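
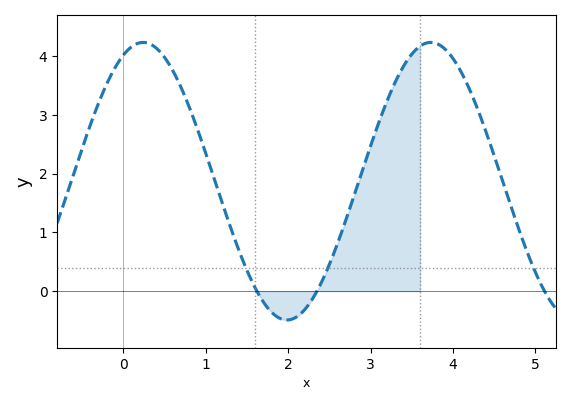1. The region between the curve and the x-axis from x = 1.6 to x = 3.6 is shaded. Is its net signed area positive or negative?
positive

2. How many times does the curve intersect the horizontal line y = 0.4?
3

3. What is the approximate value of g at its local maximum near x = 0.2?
4.2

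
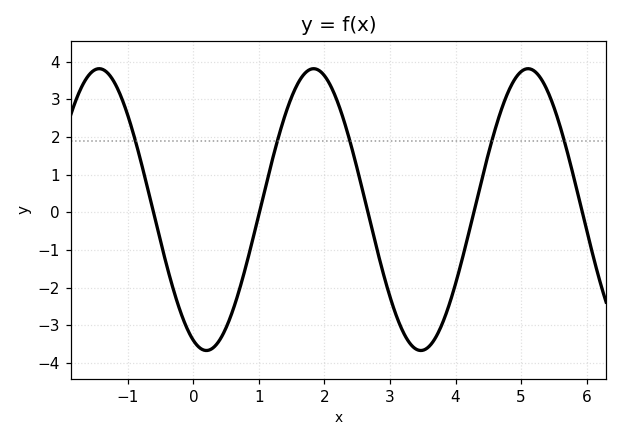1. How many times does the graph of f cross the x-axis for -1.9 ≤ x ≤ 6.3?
5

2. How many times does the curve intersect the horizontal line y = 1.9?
5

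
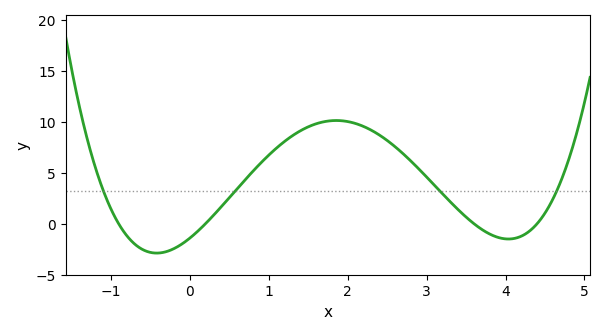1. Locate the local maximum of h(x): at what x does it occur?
1.86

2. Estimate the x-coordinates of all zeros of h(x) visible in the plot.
-0.9, 0.2, 3.6, 4.4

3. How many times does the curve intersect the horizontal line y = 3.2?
4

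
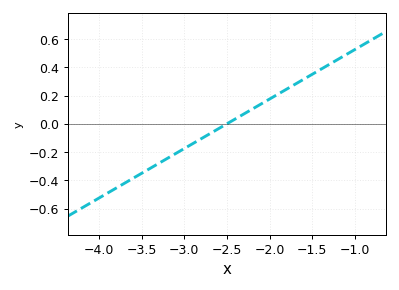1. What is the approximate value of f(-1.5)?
0.36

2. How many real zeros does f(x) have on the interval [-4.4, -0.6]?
1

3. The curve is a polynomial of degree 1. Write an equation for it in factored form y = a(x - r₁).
y = 0.35(x + 2.5)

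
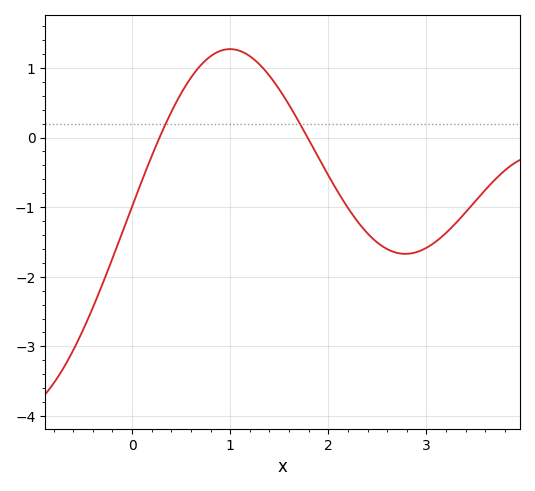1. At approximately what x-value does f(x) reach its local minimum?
2.8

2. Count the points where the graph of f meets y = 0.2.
2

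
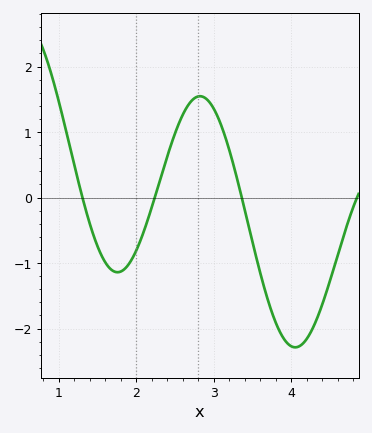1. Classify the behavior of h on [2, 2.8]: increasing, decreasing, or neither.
increasing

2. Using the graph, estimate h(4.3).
-1.9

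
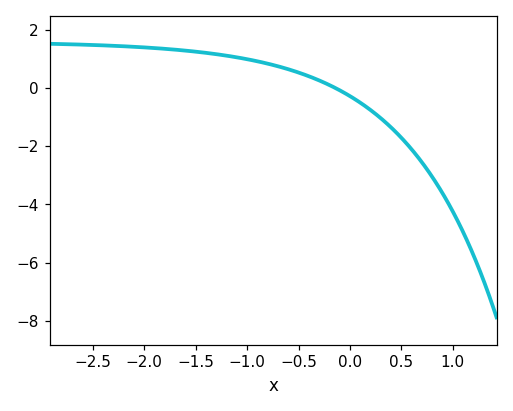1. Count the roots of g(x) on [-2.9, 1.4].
1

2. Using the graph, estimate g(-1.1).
1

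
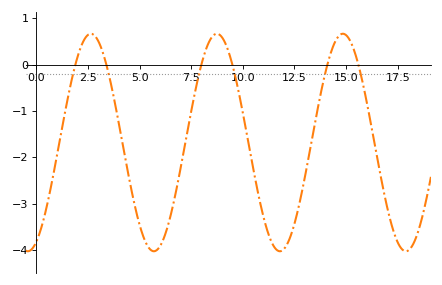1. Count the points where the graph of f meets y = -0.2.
6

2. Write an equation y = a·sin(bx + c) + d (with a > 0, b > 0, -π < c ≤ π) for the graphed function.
y = 2.35sin(1.03x - 1.15) - 1.68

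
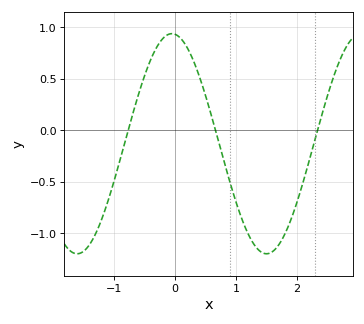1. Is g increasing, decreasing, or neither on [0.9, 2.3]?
neither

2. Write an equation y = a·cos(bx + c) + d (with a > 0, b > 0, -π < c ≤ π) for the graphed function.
y = 1.07cos(2x + 0.11) - 0.13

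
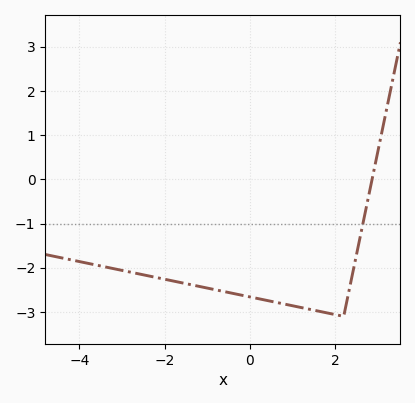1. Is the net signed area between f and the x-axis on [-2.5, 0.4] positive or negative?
negative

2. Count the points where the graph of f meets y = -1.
1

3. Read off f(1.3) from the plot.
-2.9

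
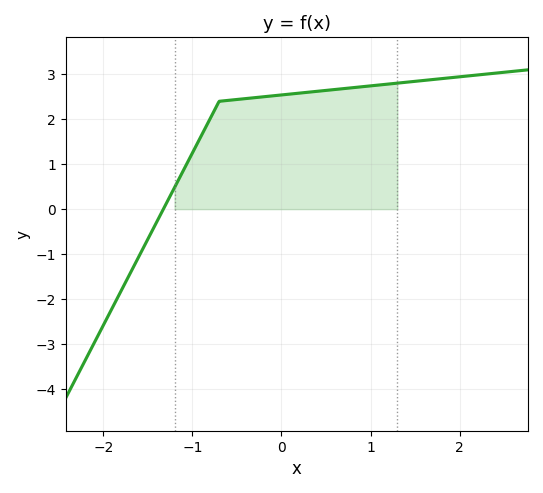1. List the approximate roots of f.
-1.33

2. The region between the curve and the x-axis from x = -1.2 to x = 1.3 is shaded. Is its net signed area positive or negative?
positive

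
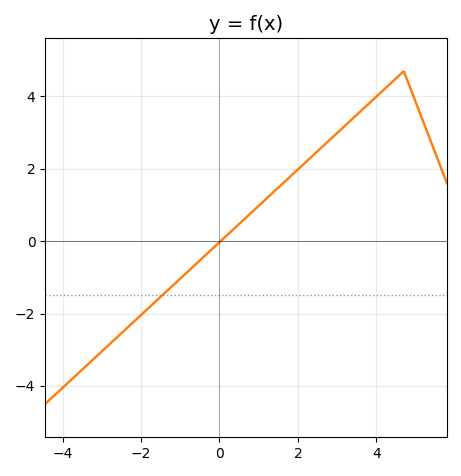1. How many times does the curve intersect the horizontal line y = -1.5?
1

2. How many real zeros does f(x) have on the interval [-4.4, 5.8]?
1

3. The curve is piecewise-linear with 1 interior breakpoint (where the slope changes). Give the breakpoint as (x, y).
(4.7, 4.7)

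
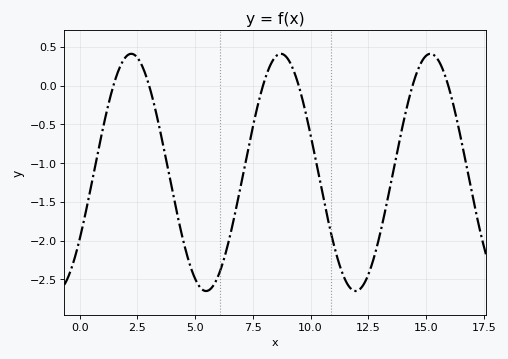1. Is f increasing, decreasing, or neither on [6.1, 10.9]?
neither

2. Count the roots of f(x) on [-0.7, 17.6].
6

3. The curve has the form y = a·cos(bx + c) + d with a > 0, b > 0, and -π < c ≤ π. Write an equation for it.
y = 1.53cos(0.97x - 2.2) - 1.12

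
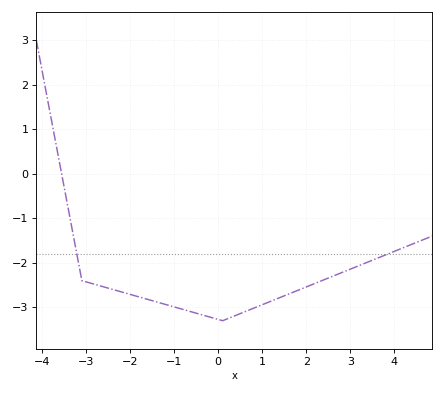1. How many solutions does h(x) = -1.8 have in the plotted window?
2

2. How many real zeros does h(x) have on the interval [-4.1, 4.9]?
1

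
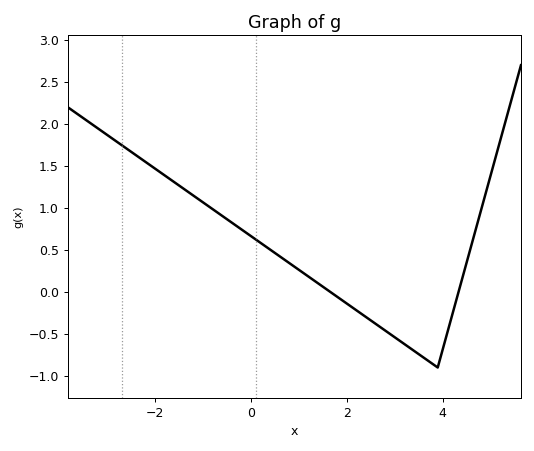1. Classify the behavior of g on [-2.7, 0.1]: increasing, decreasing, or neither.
decreasing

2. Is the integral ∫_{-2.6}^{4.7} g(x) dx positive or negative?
positive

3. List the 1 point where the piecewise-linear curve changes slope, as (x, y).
(3.9, -0.9)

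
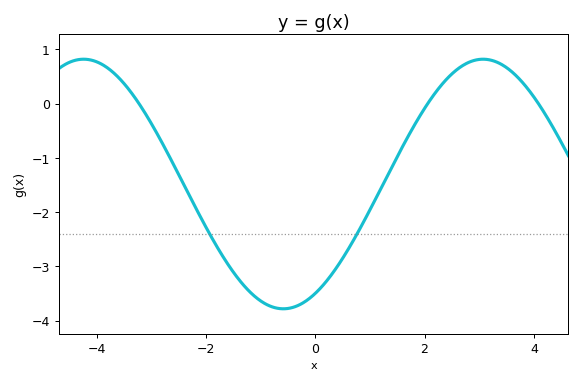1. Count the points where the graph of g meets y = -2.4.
2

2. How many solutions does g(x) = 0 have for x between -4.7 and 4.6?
3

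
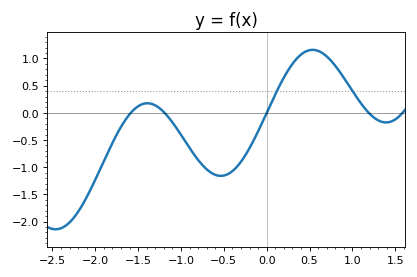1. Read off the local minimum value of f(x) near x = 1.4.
-0.176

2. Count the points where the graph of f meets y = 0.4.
2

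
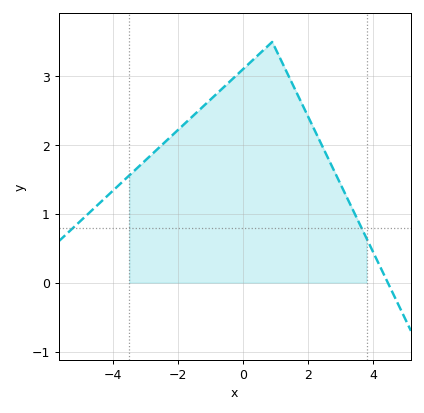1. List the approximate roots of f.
4.46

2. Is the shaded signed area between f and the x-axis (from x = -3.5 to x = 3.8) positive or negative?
positive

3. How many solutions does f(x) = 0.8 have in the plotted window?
2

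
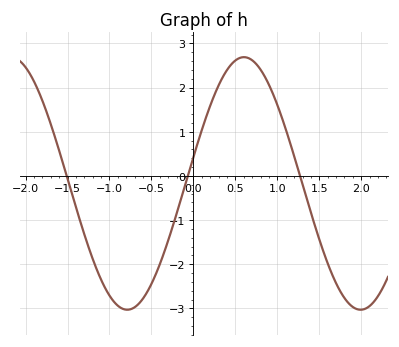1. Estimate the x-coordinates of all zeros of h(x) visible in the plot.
-1.5, -0.1, 1.3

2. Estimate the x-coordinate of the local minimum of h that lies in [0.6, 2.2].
2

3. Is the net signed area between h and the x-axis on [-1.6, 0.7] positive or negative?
negative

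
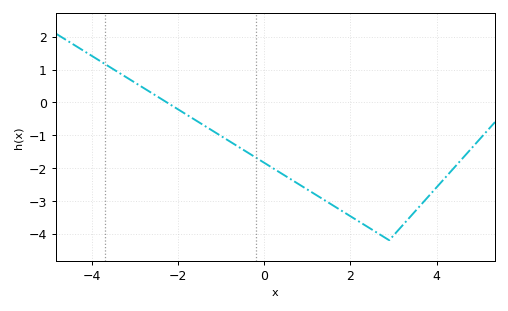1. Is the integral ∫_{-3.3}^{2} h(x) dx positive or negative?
negative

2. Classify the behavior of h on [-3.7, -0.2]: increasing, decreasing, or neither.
decreasing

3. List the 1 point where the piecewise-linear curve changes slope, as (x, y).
(2.9, -4.2)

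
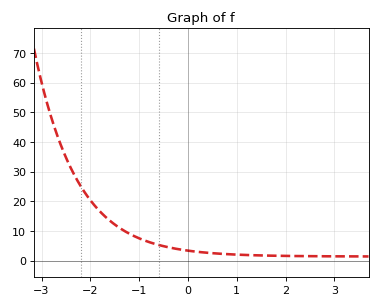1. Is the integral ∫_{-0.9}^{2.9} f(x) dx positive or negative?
positive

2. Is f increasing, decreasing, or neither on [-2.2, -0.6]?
decreasing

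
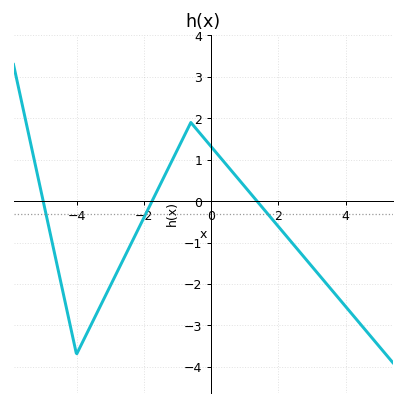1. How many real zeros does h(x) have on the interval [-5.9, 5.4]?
3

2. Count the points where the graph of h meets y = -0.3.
3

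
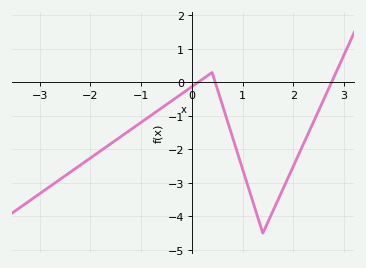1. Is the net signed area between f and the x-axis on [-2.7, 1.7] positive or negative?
negative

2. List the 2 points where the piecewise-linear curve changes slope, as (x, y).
(0.4, 0.3); (1.4, -4.5)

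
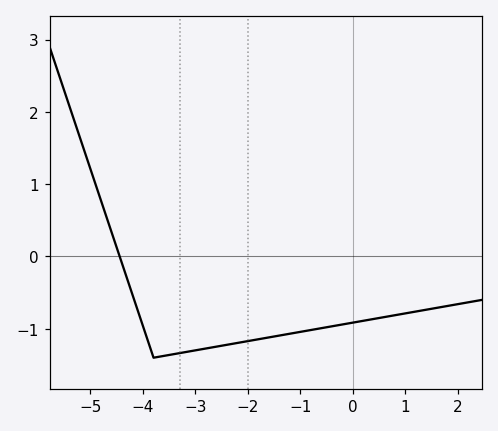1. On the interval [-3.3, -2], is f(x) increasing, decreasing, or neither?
increasing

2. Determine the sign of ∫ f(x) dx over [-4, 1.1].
negative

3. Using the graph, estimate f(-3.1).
-1.31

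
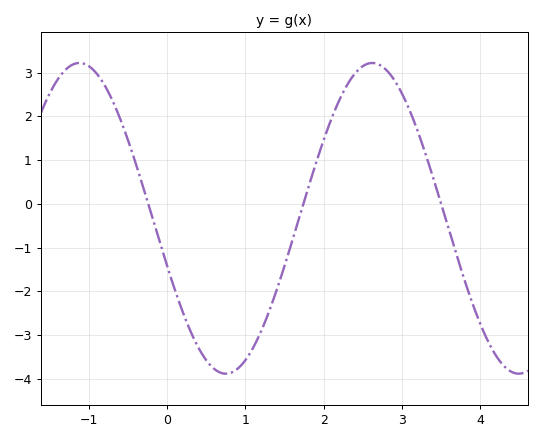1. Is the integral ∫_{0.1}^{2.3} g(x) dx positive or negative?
negative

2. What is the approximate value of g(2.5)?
3.1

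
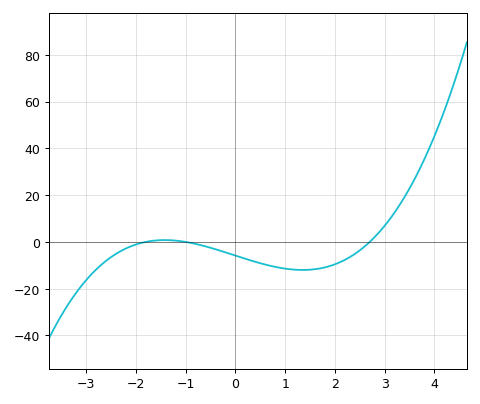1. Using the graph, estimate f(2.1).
-8.7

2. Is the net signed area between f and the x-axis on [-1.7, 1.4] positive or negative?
negative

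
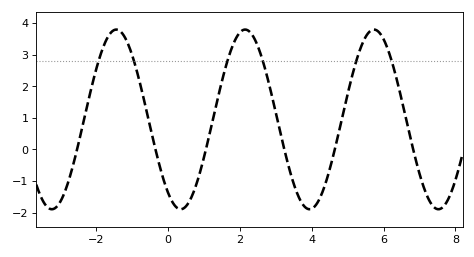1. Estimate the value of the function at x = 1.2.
0.7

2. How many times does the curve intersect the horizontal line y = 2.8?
6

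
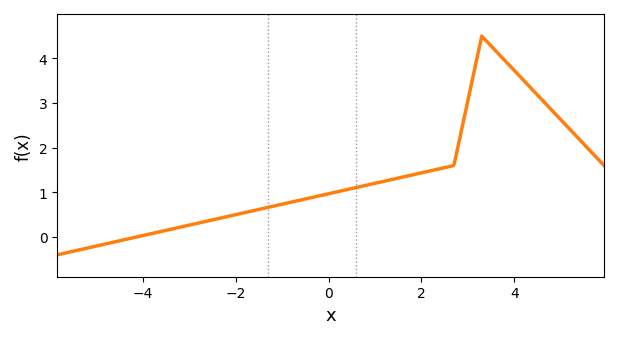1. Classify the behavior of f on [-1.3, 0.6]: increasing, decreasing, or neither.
increasing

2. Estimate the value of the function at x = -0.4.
0.875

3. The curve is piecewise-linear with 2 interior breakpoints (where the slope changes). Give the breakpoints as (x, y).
(2.7, 1.6); (3.3, 4.5)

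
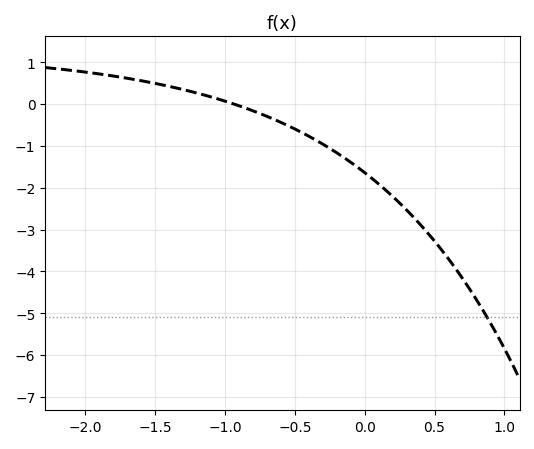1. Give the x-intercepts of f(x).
-0.95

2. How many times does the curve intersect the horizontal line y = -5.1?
1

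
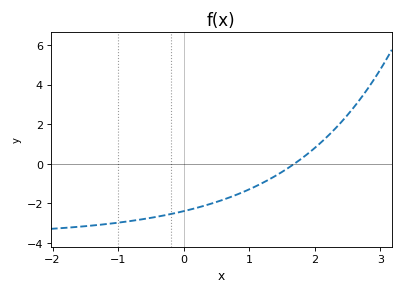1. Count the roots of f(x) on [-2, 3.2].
1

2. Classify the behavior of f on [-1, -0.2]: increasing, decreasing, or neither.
increasing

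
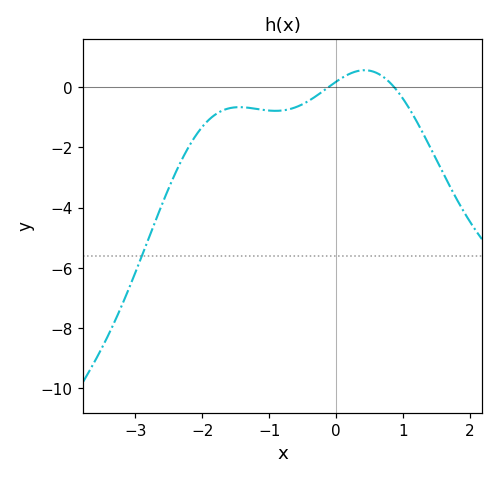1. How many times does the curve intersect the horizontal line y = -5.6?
1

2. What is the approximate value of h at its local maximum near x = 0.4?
0.6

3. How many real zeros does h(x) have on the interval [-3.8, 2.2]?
2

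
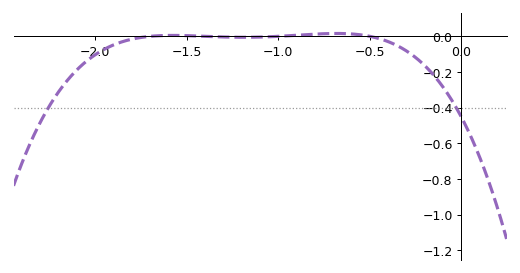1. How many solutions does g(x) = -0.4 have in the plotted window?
2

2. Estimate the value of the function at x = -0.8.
0.012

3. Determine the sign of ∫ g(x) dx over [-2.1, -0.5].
negative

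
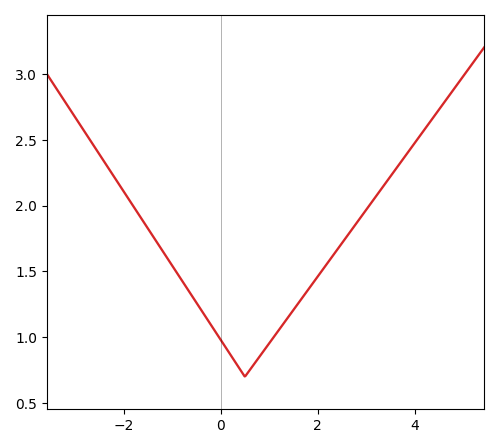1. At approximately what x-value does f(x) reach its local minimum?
0.4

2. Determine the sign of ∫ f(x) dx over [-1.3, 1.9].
positive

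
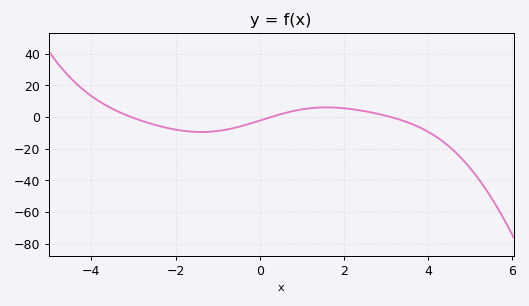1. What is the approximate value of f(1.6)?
6.11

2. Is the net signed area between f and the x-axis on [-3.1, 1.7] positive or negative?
negative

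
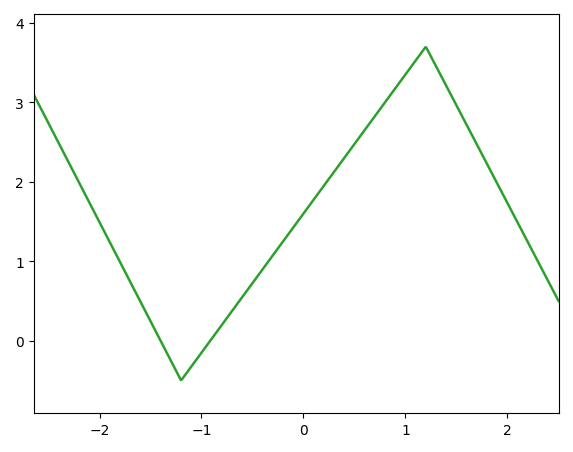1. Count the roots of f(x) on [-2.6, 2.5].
2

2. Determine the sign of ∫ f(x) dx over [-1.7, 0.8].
positive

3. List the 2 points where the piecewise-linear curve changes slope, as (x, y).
(-1.2, -0.5); (1.2, 3.7)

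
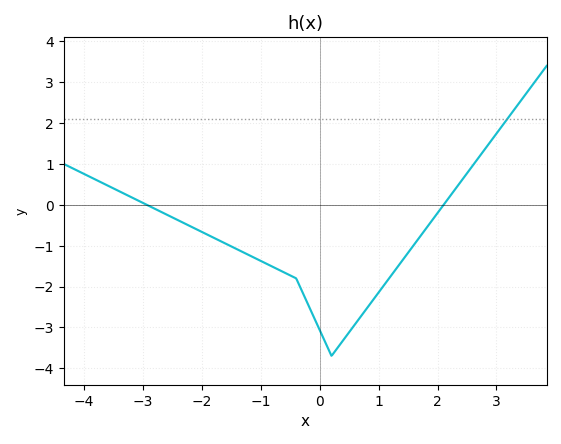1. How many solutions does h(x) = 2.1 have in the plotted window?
1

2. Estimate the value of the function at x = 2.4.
0.575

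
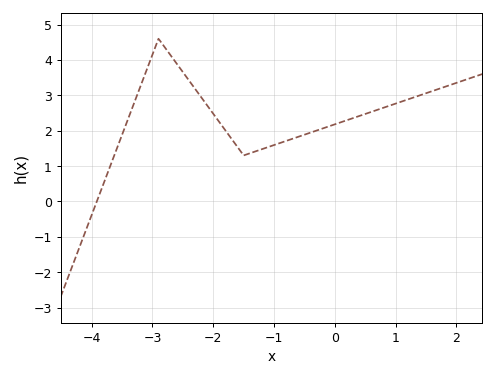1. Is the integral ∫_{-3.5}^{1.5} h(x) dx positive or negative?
positive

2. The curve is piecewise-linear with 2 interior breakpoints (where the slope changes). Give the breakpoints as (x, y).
(-2.9, 4.6); (-1.5, 1.3)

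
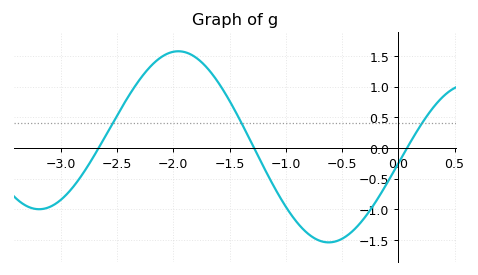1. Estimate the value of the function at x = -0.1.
-0.55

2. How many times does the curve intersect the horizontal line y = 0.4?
3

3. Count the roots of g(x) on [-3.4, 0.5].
3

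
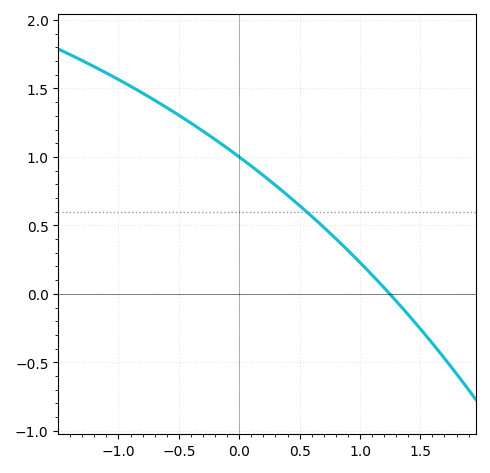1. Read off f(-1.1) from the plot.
1.61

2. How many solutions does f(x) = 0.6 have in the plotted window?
1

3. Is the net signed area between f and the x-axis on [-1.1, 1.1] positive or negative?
positive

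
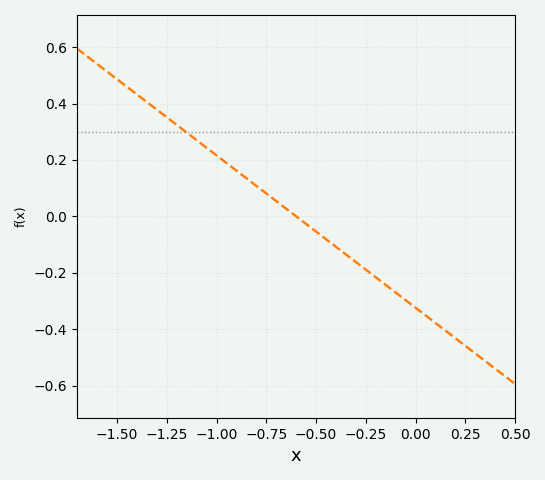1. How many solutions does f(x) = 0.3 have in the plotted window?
1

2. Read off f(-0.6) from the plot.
0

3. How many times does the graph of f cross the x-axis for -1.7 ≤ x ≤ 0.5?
1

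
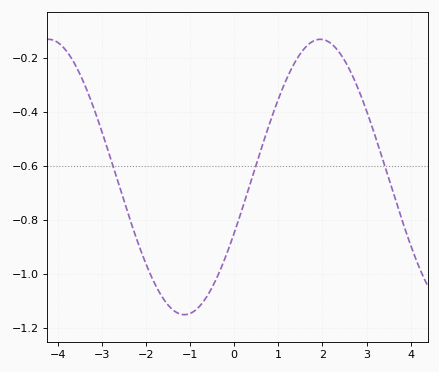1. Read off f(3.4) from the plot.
-0.592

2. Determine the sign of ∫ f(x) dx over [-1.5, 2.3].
negative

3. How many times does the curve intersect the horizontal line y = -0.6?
3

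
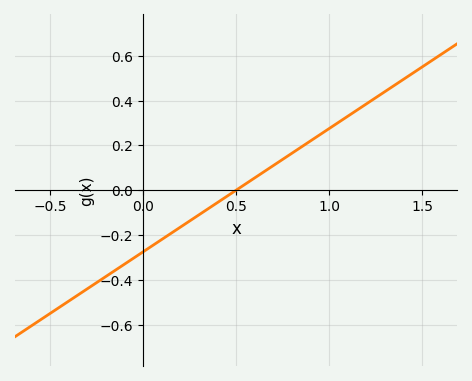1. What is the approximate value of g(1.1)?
0.34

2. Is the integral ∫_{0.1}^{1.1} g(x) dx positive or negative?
positive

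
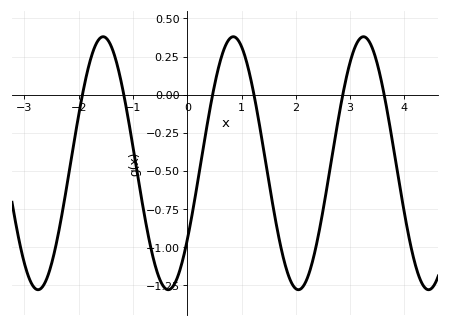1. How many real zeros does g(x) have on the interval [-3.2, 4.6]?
6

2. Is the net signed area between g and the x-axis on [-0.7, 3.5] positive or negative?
negative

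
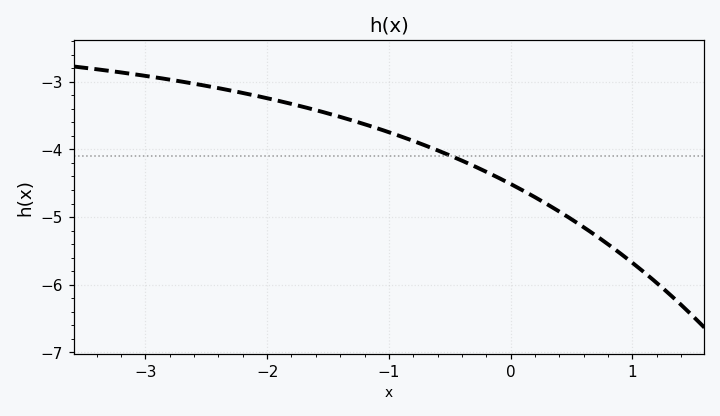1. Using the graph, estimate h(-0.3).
-4.2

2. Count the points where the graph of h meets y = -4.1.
1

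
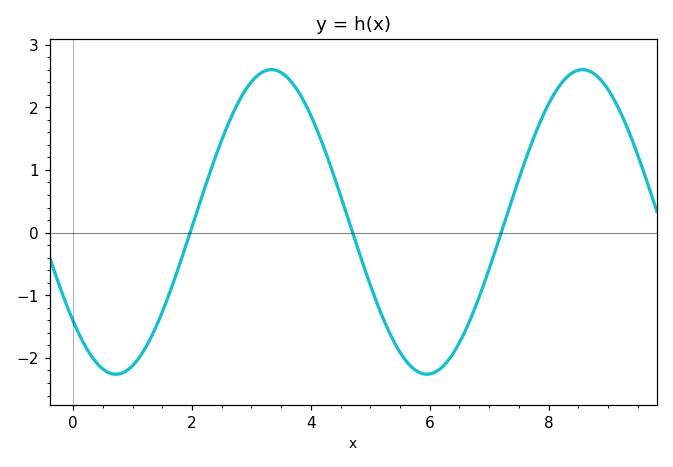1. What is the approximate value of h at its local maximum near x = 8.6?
2.6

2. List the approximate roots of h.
2, 4.8, 7.2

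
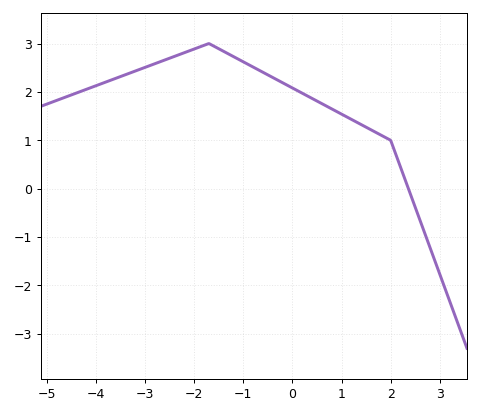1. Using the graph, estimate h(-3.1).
2.5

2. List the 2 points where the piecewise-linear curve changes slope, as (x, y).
(-1.7, 3); (2, 1)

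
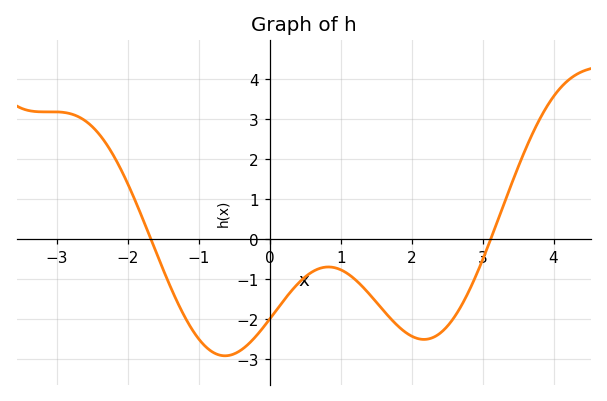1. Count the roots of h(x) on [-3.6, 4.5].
2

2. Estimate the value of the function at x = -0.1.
-2.23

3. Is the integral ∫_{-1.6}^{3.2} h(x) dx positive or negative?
negative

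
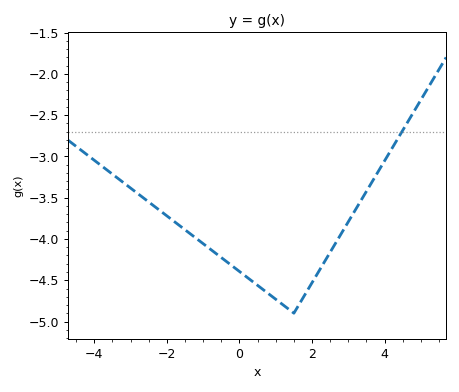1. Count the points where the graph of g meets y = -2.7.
1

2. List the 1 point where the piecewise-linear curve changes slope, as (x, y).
(1.5, -4.9)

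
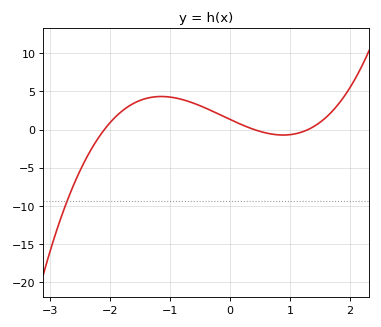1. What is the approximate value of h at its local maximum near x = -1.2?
4.5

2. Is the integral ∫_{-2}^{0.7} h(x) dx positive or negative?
positive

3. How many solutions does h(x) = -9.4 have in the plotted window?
1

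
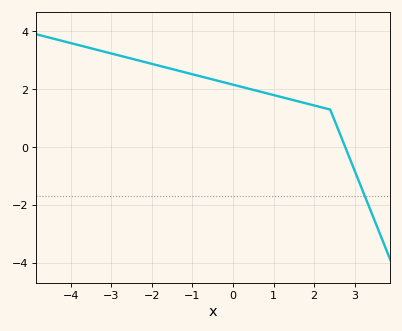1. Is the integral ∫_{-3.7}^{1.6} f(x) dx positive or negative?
positive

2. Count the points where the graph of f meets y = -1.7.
1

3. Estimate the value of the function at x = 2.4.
1.3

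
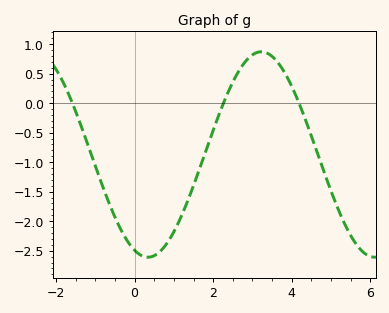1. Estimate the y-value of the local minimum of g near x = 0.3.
-2.61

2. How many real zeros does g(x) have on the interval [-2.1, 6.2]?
3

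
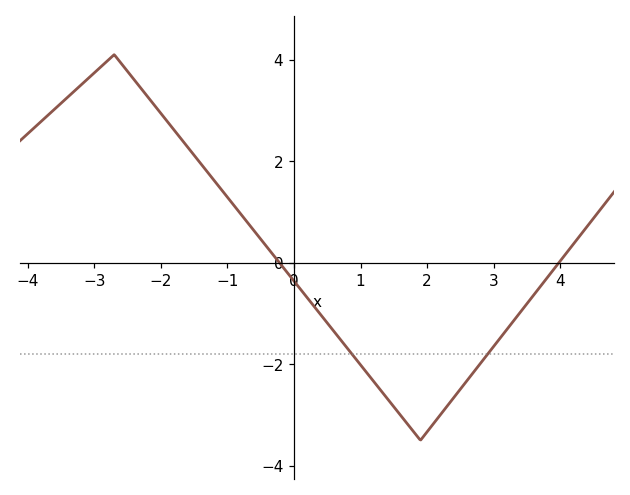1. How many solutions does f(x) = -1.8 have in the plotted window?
2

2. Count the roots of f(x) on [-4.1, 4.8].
2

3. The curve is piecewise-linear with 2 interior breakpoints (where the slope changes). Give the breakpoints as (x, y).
(-2.7, 4.1); (1.9, -3.5)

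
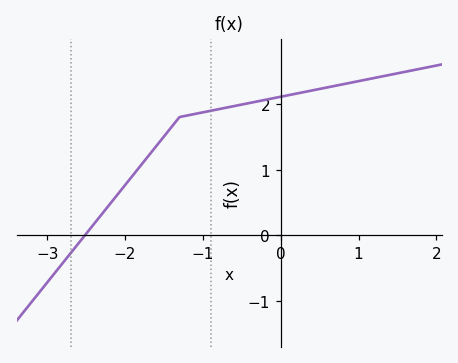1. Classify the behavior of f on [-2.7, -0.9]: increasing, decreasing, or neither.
increasing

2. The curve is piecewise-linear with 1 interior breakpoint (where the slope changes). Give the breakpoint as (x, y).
(-1.3, 1.8)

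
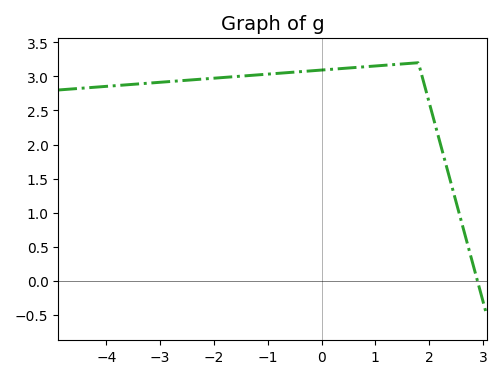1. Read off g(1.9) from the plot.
2.9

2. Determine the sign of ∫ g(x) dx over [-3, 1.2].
positive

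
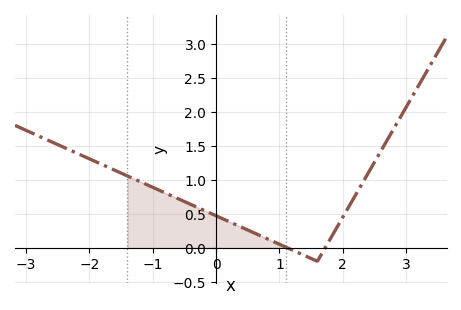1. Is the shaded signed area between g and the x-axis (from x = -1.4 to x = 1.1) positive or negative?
positive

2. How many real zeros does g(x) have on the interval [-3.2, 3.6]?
2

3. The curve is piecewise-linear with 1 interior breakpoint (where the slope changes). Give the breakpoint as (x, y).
(1.6, -0.2)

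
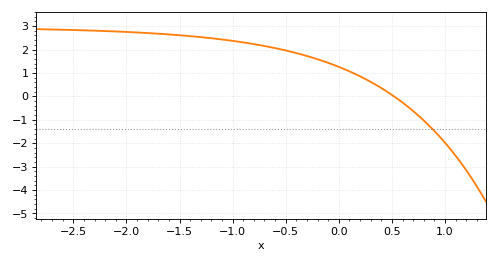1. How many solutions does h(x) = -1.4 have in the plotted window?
1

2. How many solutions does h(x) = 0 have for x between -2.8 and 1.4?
1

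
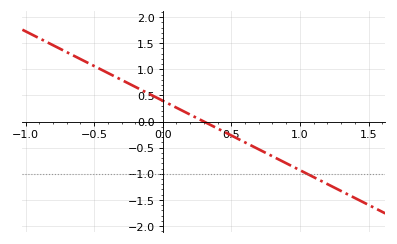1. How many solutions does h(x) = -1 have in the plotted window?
1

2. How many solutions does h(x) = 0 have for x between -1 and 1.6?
1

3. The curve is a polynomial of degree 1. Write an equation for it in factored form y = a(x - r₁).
y = -1.33(x - 0.3)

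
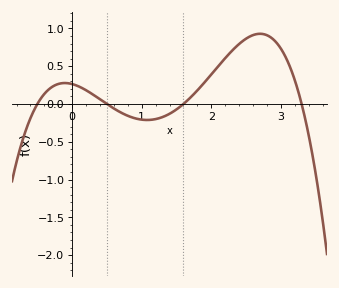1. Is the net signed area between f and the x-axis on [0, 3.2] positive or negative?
positive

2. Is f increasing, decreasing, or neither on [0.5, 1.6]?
neither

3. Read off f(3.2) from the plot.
0.32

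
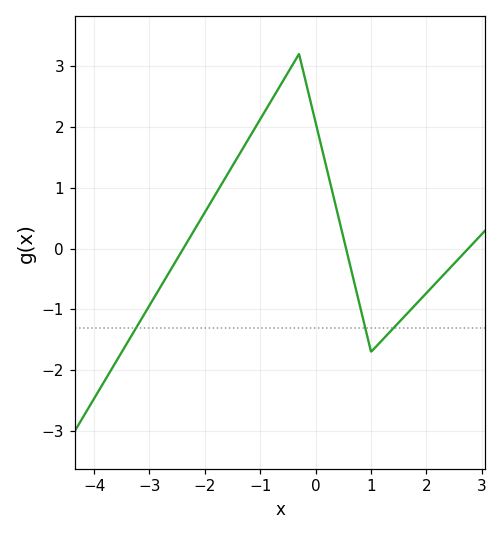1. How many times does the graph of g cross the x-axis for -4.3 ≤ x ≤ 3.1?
3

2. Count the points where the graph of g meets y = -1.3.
3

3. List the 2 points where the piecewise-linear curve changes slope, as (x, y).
(-0.3, 3.2); (1, -1.7)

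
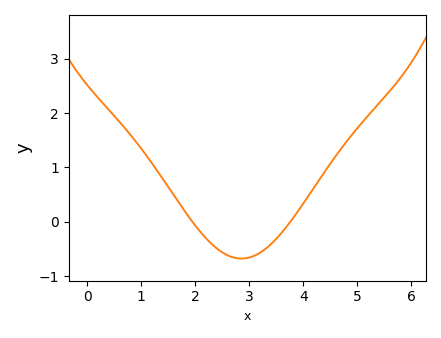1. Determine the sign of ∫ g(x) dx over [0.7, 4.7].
positive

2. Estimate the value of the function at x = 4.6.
1.2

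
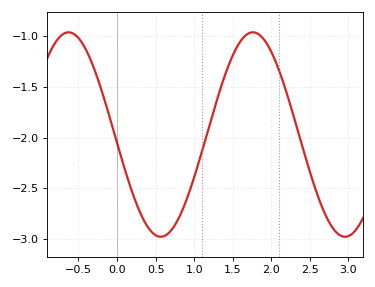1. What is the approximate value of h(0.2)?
-2.55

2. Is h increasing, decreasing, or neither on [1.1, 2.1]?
neither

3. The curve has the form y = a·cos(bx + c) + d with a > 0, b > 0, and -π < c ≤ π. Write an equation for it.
y = 1.01cos(2.6x + 1.7) - 1.97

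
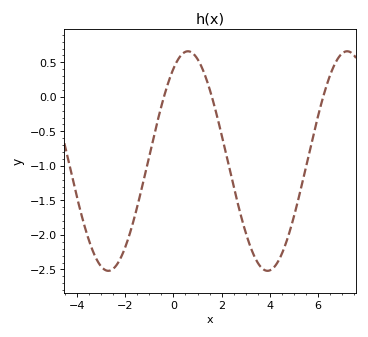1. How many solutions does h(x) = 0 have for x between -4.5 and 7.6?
3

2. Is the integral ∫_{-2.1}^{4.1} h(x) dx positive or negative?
negative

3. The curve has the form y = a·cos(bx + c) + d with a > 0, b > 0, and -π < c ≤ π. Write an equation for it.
y = 1.59cos(0.95x - 0.572) - 0.93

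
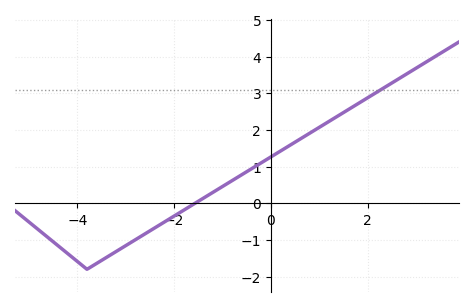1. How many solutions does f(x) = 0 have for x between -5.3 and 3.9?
1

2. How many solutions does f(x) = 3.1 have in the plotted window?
1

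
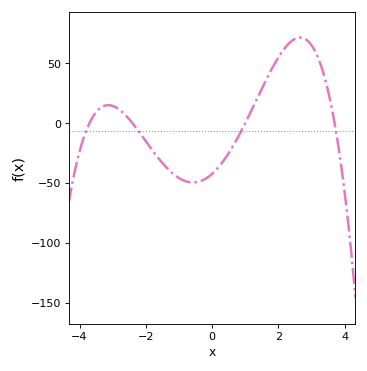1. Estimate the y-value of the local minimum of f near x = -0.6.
-49.5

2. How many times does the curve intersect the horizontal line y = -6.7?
4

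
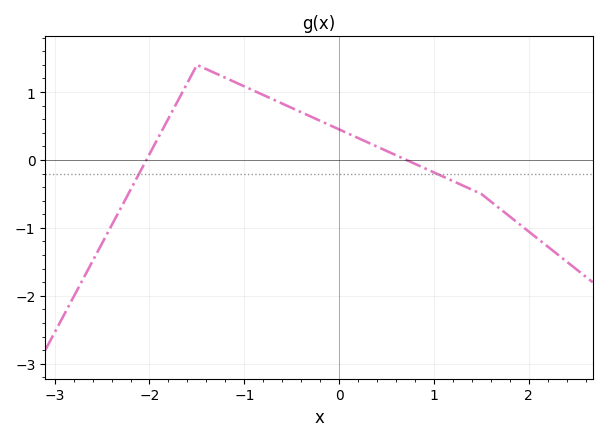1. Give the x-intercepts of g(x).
-2, 0.7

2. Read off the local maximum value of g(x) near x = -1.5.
1.4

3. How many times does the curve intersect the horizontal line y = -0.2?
2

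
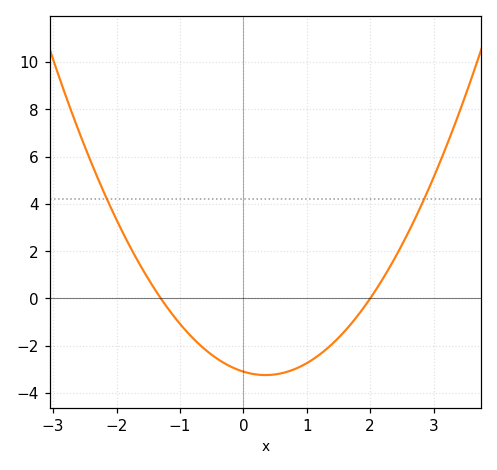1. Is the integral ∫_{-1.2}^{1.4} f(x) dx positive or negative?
negative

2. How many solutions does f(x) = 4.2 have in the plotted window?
2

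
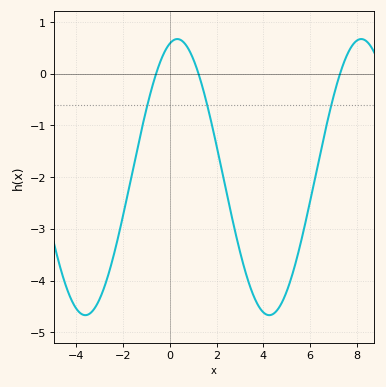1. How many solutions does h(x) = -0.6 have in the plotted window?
3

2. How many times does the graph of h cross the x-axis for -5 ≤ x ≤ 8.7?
3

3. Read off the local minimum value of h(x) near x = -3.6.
-4.67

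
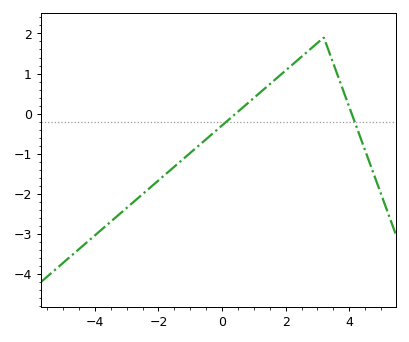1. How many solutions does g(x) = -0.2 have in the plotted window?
2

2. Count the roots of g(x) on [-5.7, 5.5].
2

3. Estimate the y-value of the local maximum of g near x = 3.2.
1.9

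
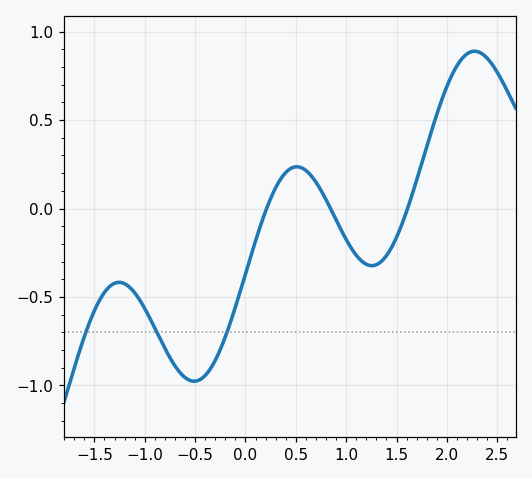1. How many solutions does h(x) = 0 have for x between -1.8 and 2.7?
3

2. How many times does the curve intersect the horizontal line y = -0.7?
3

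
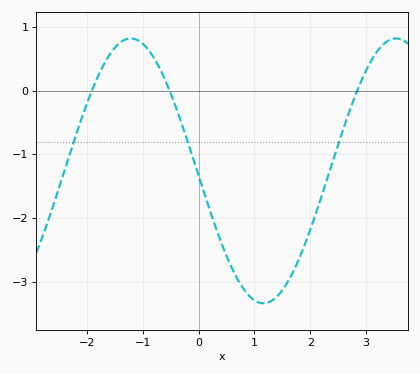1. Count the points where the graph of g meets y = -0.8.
3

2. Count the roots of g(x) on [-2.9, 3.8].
3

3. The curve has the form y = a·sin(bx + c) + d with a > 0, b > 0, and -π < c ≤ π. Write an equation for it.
y = 2.08sin(1.3x - 3.1) - 1.26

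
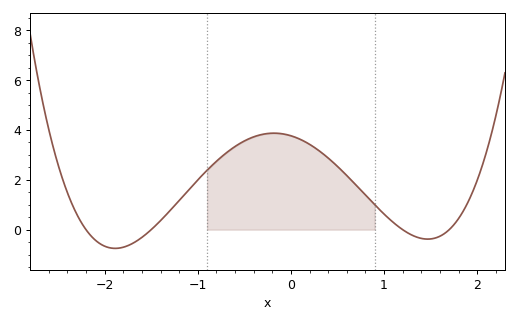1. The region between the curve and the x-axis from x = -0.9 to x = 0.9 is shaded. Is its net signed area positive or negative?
positive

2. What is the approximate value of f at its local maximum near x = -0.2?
3.87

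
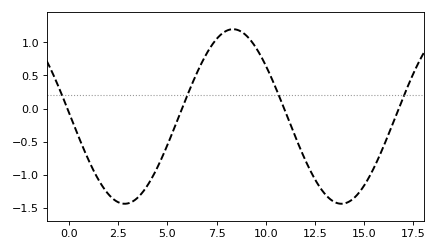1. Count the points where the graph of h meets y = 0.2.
4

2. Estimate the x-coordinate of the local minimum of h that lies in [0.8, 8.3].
3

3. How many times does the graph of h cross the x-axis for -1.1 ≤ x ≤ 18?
4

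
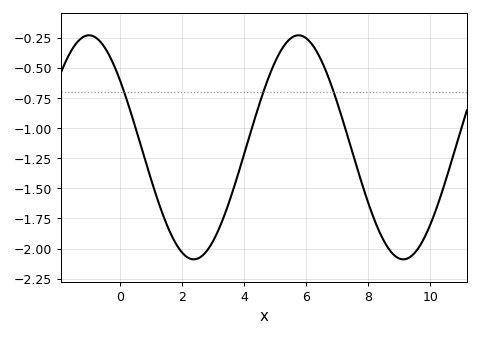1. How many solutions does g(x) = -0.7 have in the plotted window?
3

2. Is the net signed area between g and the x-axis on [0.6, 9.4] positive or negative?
negative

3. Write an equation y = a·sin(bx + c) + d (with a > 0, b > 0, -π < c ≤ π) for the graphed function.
y = 0.93sin(0.93x + 2.5) - 1.16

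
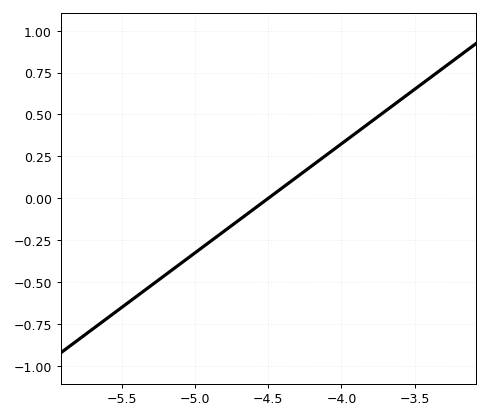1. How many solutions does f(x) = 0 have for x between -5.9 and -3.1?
1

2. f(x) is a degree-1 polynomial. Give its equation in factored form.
y = 0.65(x + 4.5)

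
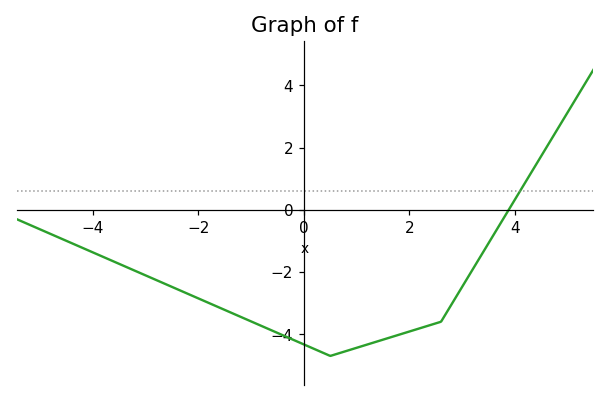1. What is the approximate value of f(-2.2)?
-2.7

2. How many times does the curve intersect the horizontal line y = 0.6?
1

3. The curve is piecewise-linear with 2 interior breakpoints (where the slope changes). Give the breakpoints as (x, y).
(0.5, -4.7); (2.6, -3.6)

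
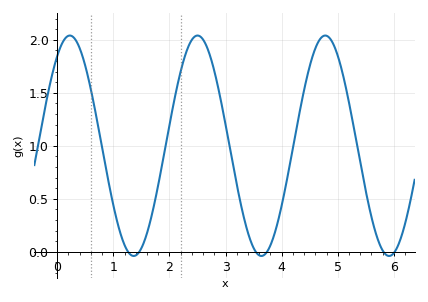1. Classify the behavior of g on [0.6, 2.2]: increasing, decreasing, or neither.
neither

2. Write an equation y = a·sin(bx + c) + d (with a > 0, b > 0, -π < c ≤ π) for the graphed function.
y = 1.04sin(2.8x + 0.95) + 1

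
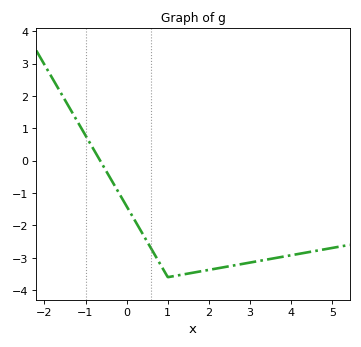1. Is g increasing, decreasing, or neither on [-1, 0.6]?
decreasing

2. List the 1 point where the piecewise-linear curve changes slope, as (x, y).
(1, -3.6)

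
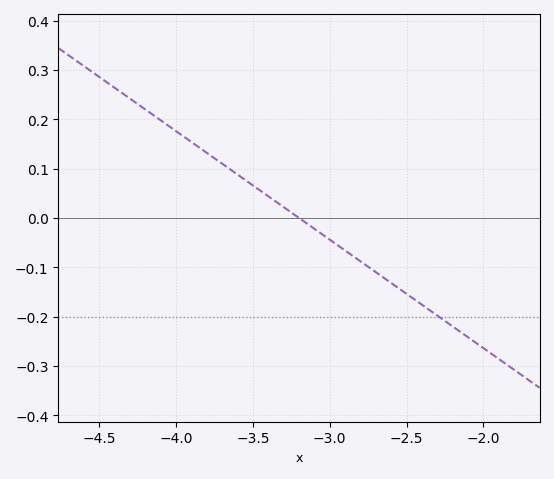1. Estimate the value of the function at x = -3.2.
0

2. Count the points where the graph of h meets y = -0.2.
1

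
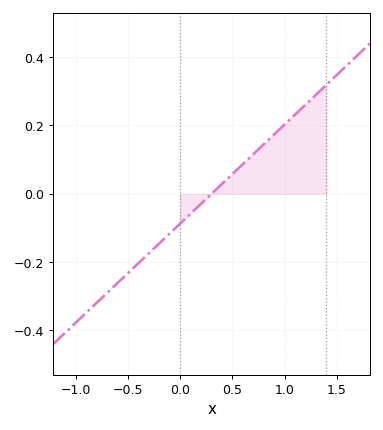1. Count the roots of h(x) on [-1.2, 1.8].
1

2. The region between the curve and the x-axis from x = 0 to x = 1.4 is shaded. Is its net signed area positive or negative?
positive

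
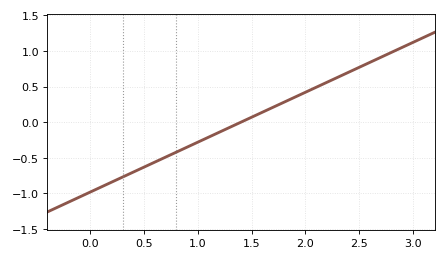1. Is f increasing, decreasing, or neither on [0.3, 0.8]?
increasing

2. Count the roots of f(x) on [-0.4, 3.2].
1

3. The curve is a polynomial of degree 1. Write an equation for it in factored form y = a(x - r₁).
y = 0.7(x - 1.4)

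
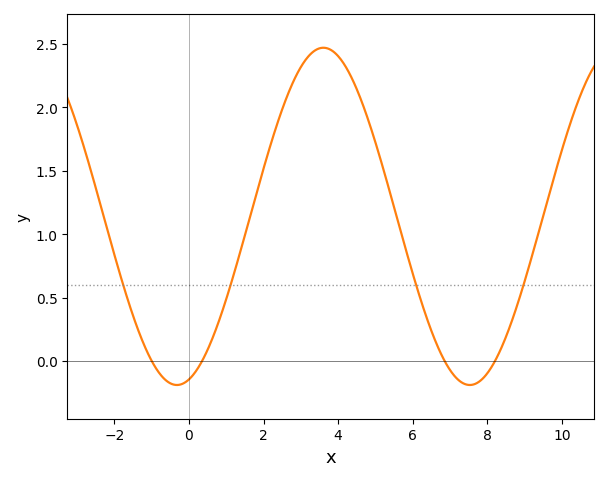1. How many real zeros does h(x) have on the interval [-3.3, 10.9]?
4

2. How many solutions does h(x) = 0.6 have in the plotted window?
4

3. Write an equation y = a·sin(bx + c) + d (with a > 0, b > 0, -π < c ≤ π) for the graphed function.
y = 1.33sin(0.8x - 1.31) + 1.14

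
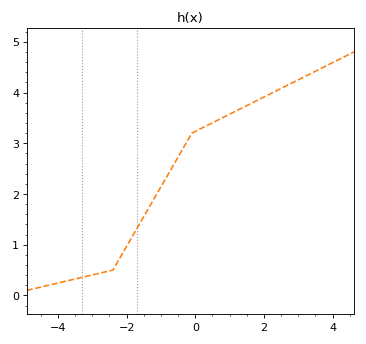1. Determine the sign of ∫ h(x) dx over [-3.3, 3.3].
positive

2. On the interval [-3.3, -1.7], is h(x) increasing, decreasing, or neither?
increasing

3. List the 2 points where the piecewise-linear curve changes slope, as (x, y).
(-2.4, 0.5); (-0.1, 3.2)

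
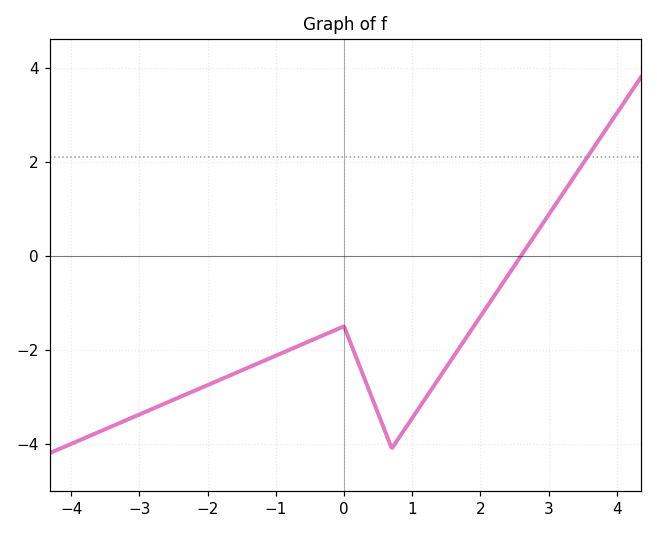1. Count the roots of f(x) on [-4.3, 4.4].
1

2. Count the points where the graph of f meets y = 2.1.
1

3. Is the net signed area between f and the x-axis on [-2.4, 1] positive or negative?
negative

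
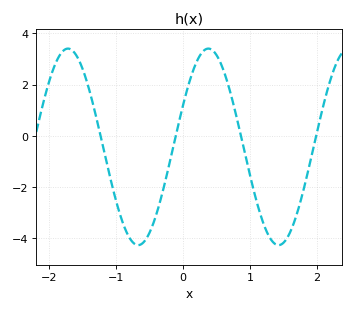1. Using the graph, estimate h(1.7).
-3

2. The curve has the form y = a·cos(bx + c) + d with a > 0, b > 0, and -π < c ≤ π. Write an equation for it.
y = 3.83cos(3x - 1.1) - 0.43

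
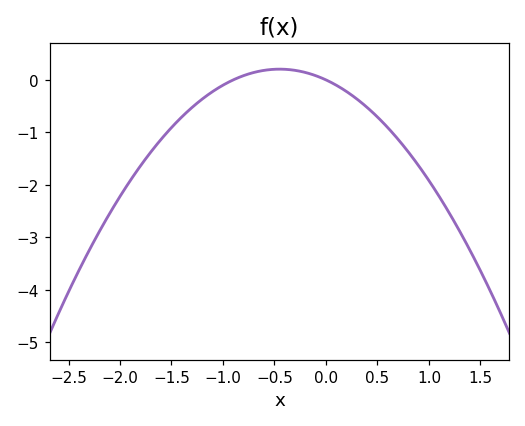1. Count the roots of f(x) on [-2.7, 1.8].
2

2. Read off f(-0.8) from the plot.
0.081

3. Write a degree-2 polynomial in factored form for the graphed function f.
y = -1.01(x + 0.9)(x - 0)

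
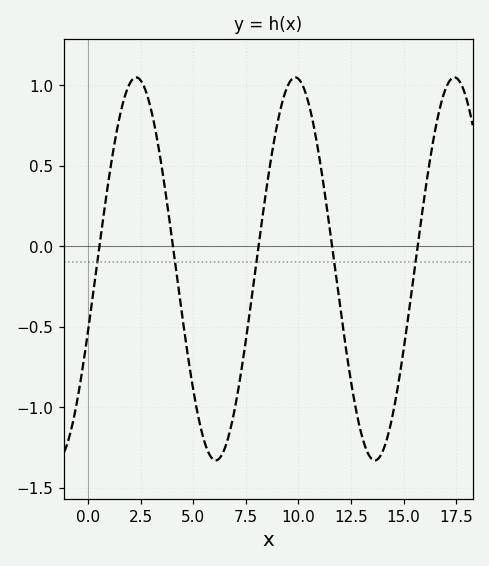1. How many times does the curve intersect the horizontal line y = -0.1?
5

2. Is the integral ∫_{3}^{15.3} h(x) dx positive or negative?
negative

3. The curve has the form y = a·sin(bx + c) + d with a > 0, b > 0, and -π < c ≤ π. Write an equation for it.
y = 1.19sin(0.83x - 0.322) - 0.14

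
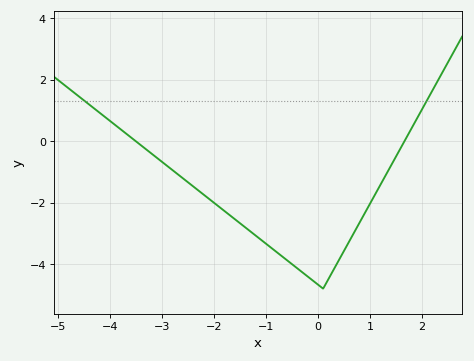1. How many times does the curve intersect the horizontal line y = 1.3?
2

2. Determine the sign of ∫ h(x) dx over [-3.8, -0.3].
negative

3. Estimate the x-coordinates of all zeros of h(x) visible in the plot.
-3.5, 1.66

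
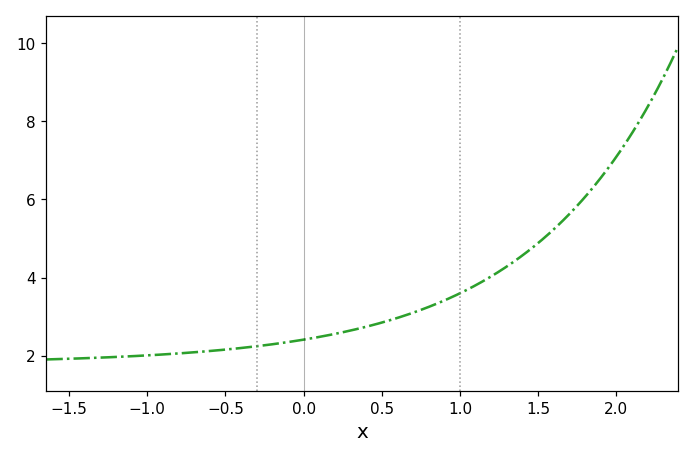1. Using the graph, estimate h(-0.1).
2.4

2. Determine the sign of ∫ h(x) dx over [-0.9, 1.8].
positive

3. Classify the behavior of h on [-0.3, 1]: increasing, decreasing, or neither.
increasing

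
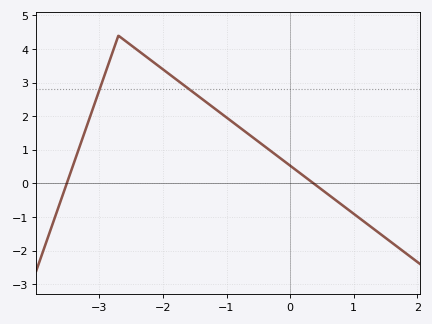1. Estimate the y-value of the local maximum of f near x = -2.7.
4.4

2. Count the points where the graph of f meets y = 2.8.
2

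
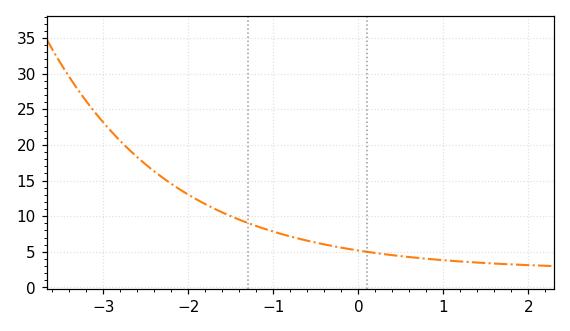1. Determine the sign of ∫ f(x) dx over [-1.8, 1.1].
positive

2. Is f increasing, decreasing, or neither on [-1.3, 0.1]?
decreasing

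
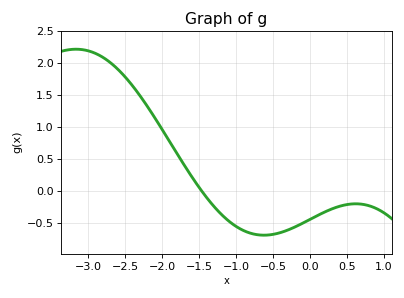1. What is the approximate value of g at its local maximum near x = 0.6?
-0.2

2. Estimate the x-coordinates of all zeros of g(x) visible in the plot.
-1.5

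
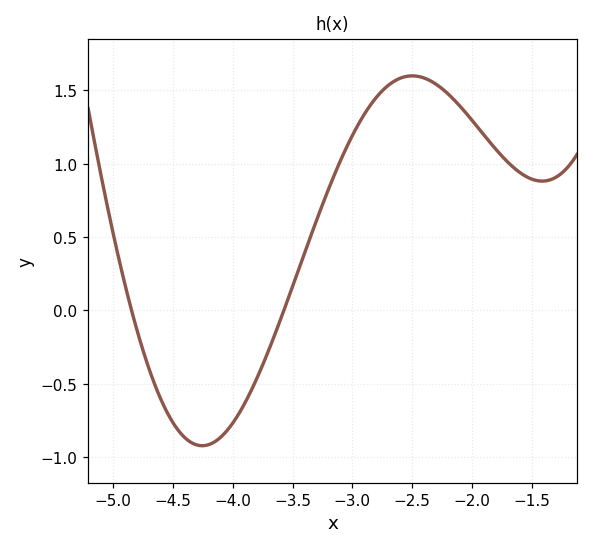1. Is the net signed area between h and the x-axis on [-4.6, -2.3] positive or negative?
positive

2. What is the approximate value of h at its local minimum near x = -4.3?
-0.922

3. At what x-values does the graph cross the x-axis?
-4.85, -3.57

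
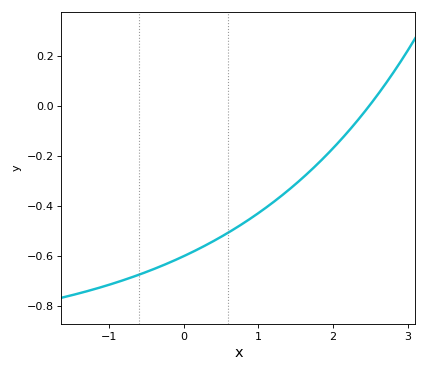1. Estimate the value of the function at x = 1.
-0.42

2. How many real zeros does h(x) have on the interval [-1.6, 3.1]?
1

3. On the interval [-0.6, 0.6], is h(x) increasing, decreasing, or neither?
increasing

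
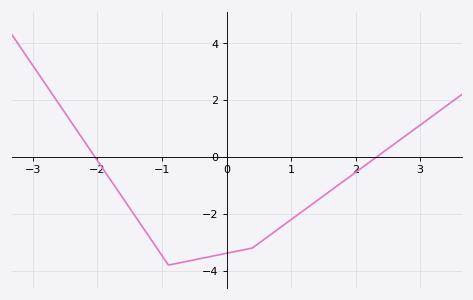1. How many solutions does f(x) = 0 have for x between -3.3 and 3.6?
2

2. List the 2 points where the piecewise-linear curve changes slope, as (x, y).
(-0.9, -3.8); (0.4, -3.2)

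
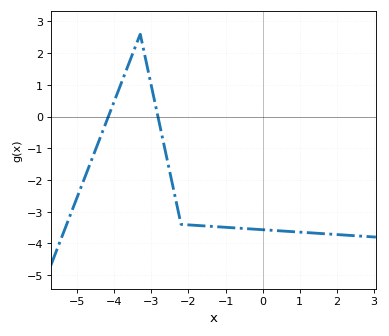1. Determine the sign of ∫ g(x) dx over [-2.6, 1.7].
negative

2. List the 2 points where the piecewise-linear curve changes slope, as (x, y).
(-3.3, 2.6); (-2.2, -3.4)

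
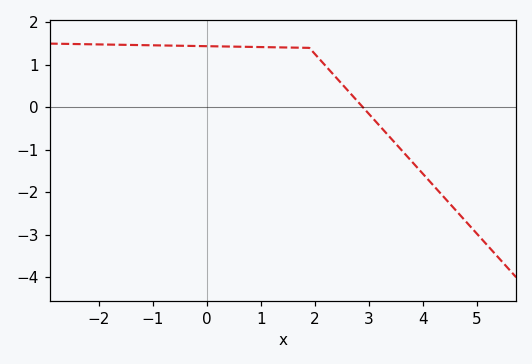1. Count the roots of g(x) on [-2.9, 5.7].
1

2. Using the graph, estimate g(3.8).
-1.28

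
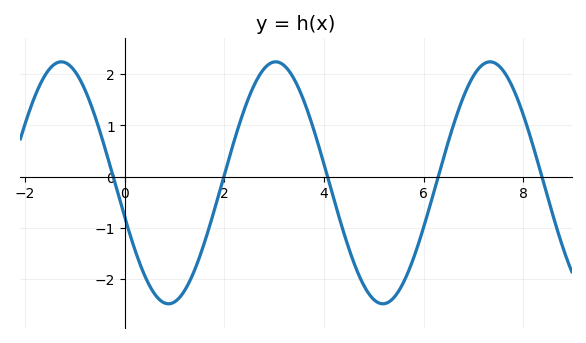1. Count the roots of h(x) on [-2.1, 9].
5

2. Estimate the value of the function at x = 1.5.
-1.57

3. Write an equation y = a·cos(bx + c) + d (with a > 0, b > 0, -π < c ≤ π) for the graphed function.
y = 2.36cos(1.46x + 1.86) - 0.12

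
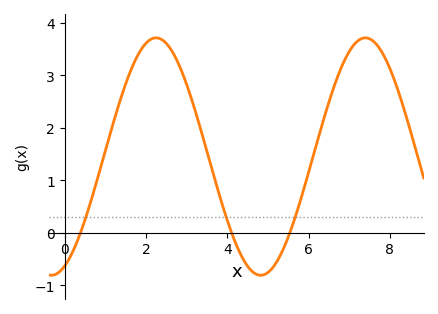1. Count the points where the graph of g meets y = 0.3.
3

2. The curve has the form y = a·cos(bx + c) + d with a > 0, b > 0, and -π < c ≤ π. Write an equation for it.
y = 2.26cos(1.22x - 2.74) + 1.45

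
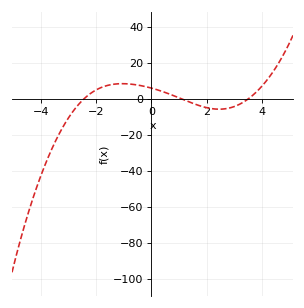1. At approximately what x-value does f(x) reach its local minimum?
2.4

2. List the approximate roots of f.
-2.4, 1, 3.4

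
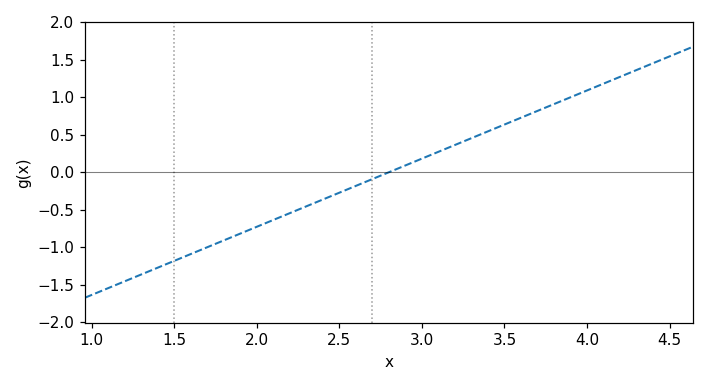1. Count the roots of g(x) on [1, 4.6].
1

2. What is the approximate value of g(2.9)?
0.091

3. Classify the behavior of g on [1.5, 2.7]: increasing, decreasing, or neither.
increasing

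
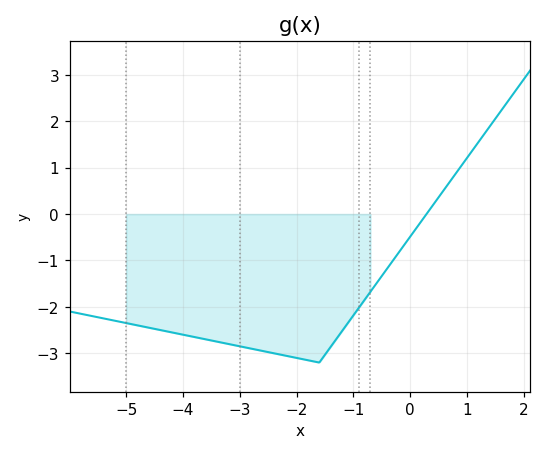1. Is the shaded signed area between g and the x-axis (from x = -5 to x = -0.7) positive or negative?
negative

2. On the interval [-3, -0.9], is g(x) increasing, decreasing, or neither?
neither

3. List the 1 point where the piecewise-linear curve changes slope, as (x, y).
(-1.6, -3.2)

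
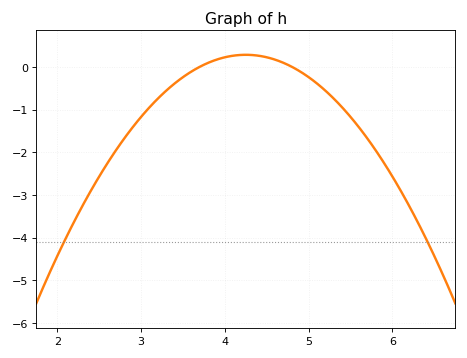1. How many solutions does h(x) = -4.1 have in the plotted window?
2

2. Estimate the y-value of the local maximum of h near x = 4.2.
0.3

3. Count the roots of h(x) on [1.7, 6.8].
2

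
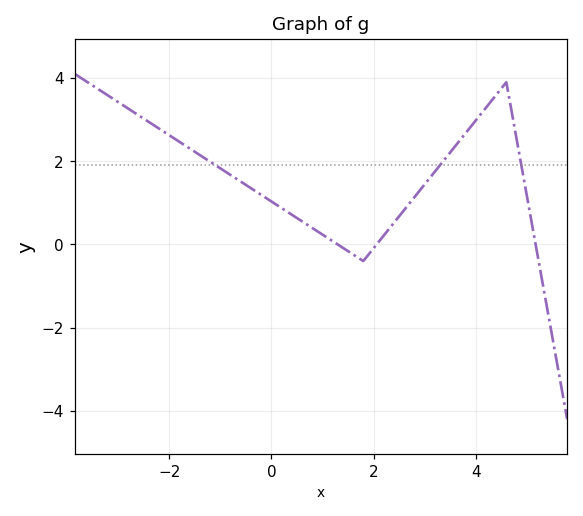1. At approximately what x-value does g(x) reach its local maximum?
4.6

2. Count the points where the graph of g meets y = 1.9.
3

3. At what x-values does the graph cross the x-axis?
1.3, 2.06, 5.17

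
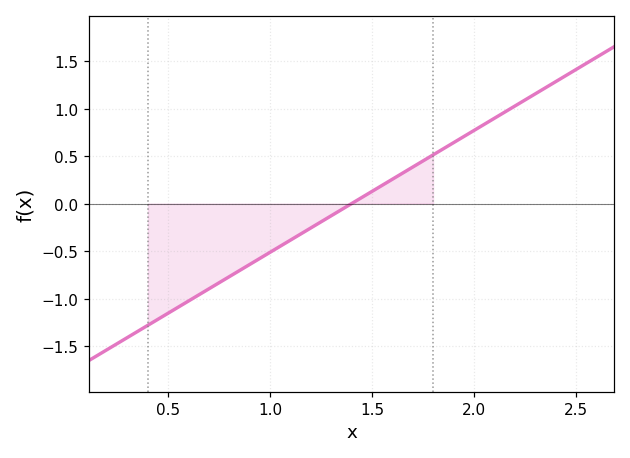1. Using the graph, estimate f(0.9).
-0.65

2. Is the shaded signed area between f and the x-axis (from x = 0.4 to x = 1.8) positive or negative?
negative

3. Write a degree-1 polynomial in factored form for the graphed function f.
y = 1.28(x - 1.4)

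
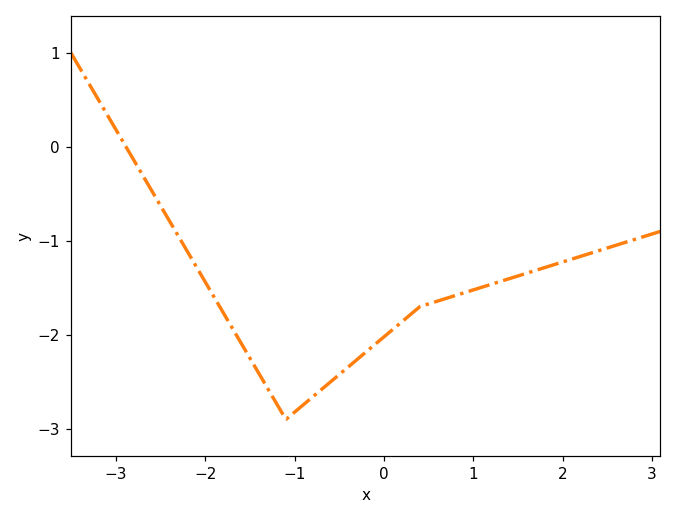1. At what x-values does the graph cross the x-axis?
-2.9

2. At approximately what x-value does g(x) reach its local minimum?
-1.1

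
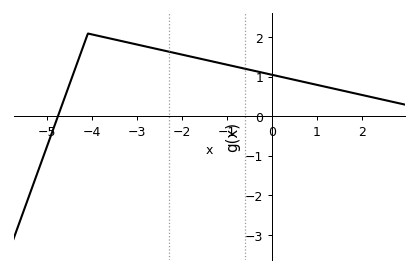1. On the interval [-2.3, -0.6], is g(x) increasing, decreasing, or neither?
decreasing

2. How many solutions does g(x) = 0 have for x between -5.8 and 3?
1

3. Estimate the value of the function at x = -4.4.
1.16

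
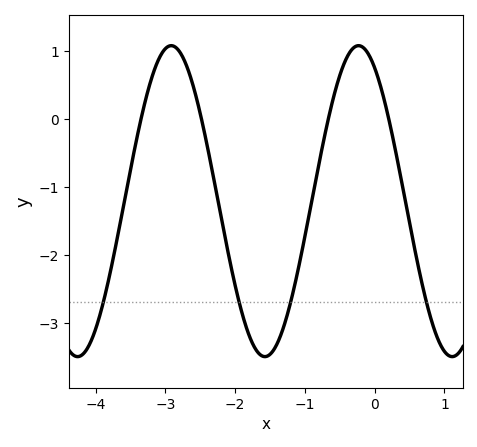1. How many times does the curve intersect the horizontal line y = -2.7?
4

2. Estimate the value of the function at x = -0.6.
0.3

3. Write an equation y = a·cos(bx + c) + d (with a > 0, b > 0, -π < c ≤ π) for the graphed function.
y = 2.29cos(2.3x + 0.54) - 1.21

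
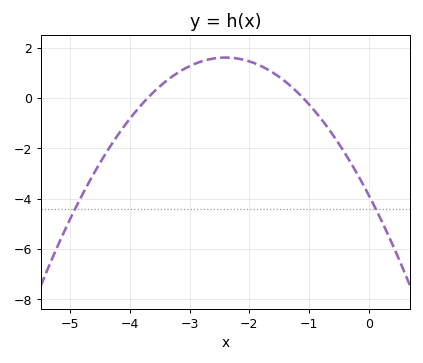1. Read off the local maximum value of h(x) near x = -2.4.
1.61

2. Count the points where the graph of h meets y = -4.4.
2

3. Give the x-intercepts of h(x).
-3.7, -1.1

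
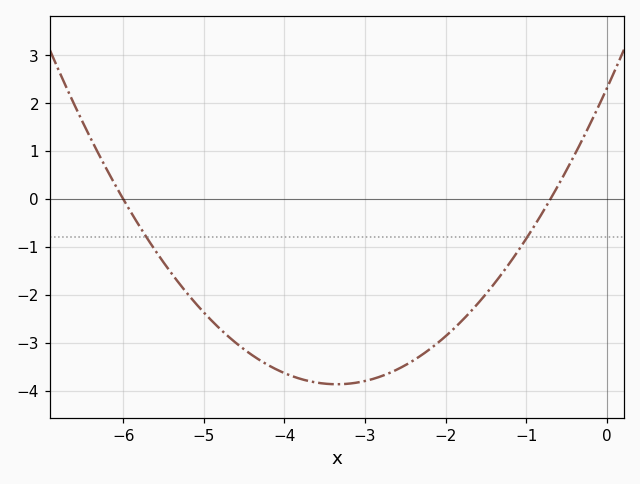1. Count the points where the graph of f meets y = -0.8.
2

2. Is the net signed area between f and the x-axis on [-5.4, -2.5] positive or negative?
negative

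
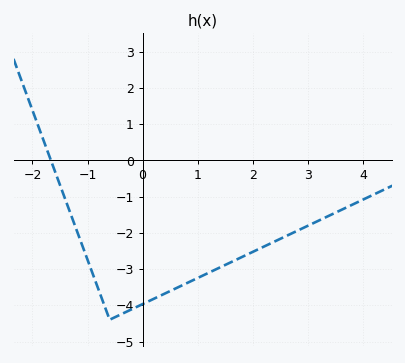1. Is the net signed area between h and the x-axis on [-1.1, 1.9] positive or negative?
negative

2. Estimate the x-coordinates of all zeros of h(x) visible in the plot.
-1.7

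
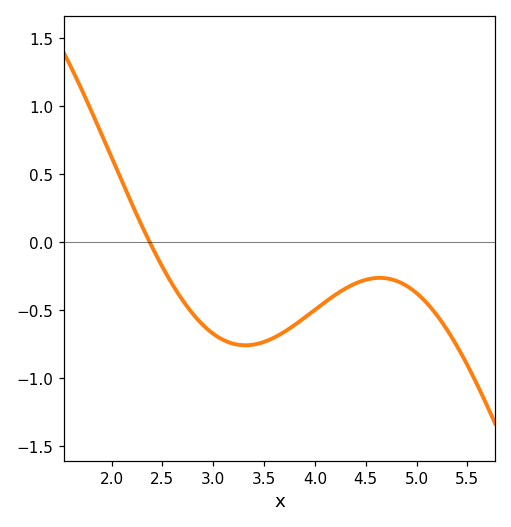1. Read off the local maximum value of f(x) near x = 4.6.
-0.25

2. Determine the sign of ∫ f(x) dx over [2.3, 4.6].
negative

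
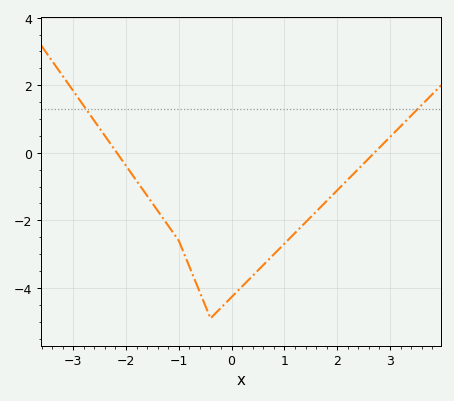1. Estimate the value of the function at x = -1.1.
-2.4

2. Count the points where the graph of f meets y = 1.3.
2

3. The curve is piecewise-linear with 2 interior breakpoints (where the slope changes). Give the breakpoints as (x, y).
(-1, -2.6); (-0.4, -4.9)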